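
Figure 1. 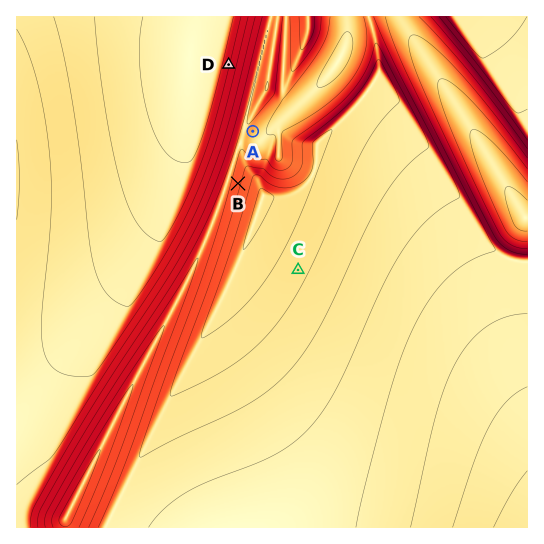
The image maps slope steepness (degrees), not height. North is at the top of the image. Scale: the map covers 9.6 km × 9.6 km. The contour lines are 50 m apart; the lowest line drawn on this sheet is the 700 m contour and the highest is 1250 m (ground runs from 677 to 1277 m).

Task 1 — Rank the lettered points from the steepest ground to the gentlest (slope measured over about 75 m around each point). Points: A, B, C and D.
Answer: D B A C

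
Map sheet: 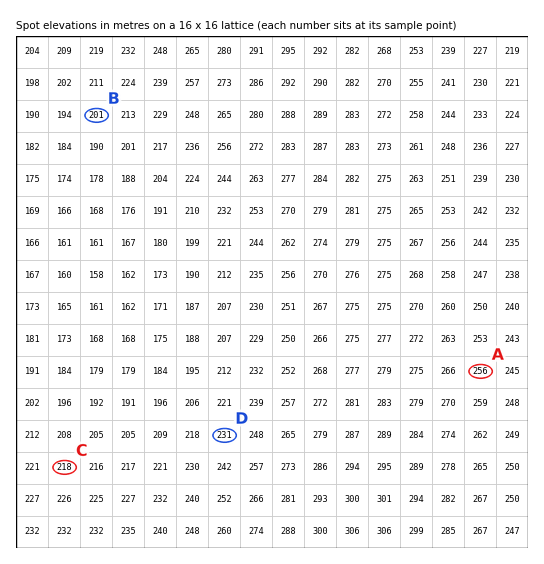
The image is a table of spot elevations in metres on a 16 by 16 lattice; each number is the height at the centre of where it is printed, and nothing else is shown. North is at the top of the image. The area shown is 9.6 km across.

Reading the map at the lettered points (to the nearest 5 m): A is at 255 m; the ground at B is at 200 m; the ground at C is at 220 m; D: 230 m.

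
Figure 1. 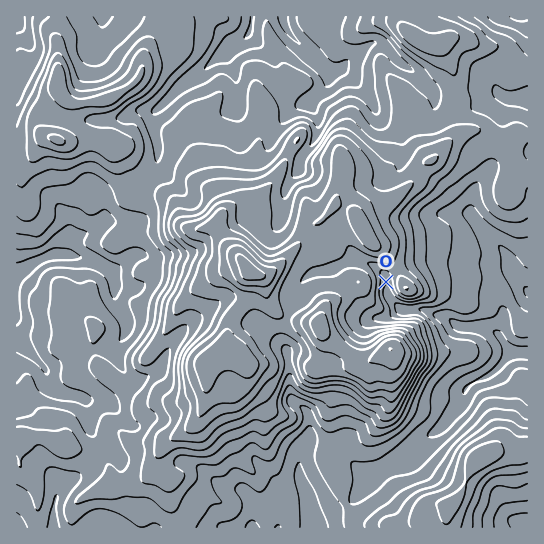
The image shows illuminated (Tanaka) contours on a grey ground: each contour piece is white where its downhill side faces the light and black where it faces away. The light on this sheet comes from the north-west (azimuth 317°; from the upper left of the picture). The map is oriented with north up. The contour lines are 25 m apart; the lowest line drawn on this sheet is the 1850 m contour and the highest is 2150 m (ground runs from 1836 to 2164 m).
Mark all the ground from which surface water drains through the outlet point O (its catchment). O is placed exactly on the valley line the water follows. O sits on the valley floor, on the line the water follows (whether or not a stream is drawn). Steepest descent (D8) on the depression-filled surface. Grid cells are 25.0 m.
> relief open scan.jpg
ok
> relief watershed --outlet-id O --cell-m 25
2.884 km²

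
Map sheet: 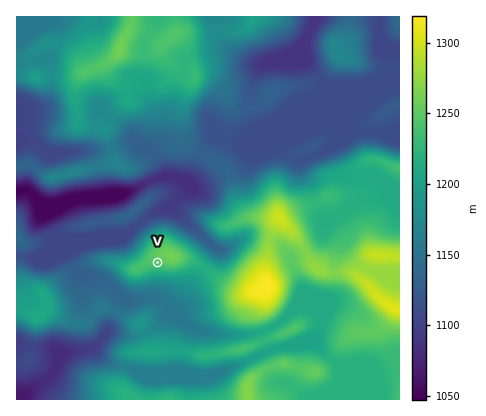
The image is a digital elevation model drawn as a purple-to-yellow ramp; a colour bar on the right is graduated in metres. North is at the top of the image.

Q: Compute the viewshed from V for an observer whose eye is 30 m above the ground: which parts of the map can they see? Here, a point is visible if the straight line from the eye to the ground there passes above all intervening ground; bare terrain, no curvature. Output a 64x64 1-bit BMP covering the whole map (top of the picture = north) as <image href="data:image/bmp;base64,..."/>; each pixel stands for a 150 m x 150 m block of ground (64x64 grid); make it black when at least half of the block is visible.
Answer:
<image width="64" height="64" href="data:image/bmp;base64,Qk0+AgAAAAAAAD4AAAAoAAAAQAAAAEAAAAABAAEAAAAAAAACAAATCwAAEwsAAAIAAAAAAAAA////AAAAAAD/AP///gAAAP8A///+AAAAPwf4MB4AAAA/n+AADgAAAP//gAAHgMAA//4AAAHh4AD4/gAAAD8AAGB+AA/AGAAAAB////wAAAAAD////4AAAAAOD//4AAAAAAwH/+AAAAAMfB//wAAAAB/+f//4AAAAP/////gAAAD/////+AAAAMf////8AAAAj8A///4AAACPgA///wAAAP+AD///wAAA/4AP///AAAD/wB///4AAAP/wH+E/wAAA/8HH4A/AAAD/wwPAB8AAAP/8AYADwAAA//wAAAHAAAD//gAAAfwAAOP/AAA/+AAA4D/AAH/wAADgA+AAH/AAAOAAAAAf8AAA+AAAABngAAB/AAAAGOAAAP/4AAAA4AAA//+AAADgAADv//AAAGAAAMH//AAAQAAAwD//ADAAAAAAA//g8AAAAAAA///BwAAAAAD//4f4AAAAA///P/4AAAP//////wAAA///////wAAAf//////wAAA9//////gAgD///////gDAf///////gIB////////ggH////////D4/////////Pz////4x////n////AAP/8EH//88AA//wAH//hwAD/PAAH/+AgAP4MQAP/4DOA+ARgAf/wf+HwBAAA+/B/+eAEAADx8P/9wAQAAHAA///ABAAAcAAf/4AEAAAwAB/h4AA=="/>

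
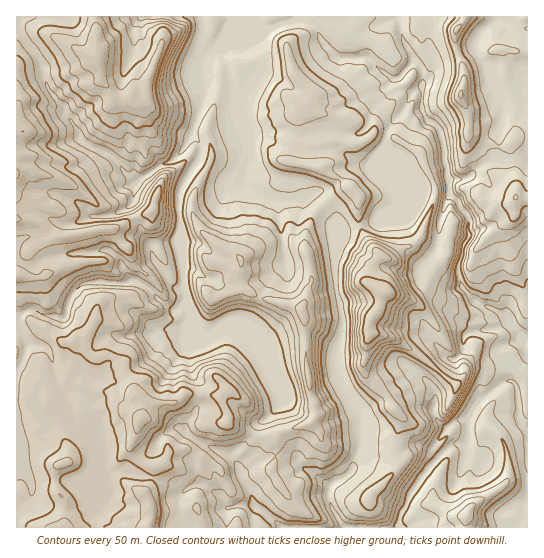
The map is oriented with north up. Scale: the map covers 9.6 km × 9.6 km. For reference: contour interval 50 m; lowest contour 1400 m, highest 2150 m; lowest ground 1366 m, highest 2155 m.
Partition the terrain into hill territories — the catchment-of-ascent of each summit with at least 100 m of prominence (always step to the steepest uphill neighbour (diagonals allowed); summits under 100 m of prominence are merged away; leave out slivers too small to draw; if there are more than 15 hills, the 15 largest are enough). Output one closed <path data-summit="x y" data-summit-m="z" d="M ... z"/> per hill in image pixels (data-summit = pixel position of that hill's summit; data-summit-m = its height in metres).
<path data-summit="385 291" data-summit-m="2049" d="M301 17l-64 24-11 6-3 4 13 44 0 19 15 37 0 10-6 10-1 12 30 18 32-2 8-6 4 0 14 16 5 10-2 59 8 39 0 10-7 24 0 16 11 26 13 20 0 34-9 26-20 12-3 13 5 13 12 17 53 0 3-15 19-34 30-32 5-3 12-1 2-28 6-9 30-25 9-1 6-13 8-9 0-5-9-20-17-20-27-12-13-14-12 4-11 0-14-6-5-4 0-10 17-25 3-25 7-22 2-2 0-18-2-3-2 0-24 8-17-23-19-15 0-9 4-10 12-13 12-21-8-4-7-10-8-2-23-20-30 0-16-16-8-15z"/><path data-summit="141 419" data-summit-m="2124" d="M133 280l-7 3-31-2-13 3-10 11-4 8-1 11-5 5-20-4-9-6-10 3-7 6 1 210 210-1 1-18-8-14-5-25 11-15 5 1 4-5 14-9 10-19 6-3 16-18 0-9-8-19-30-39-13-6-11 0-14 6-10-9-9-23-7 5-6 1-12-8-12-13z"/><path data-summit="17 174" data-summit-m="2155" d="M397 16l-194 0 0 25 7 8 3 1-10 12-2 13 4 16-12 40-10 19-12 11-12 4-24 19-25-29-30-16-5-13-10-11-2-9-15-17-7-23-6-13-18-24-1 288 13-8 4 0 9 6 20 4 5-5 1-11 7-12 7-7 13-3 42 0 12 7 12 13 12 8 6-1 8-6-7-56 1-17-2-14 0-20 8-18 13-22 0-10-5-7 4 2 40-15-4-18 1-12-13-44 3-4 9-4 2-3 2 1 4-4 3 2 7-3 0-3 2 2 4-4 7 0 33-14 14 9 8 15 16 16 30 0 23 20 8 2 7 10 10 2-14 23-12 13-4 10 0 9 19 15 17 23 26-8-6-42-2-5-12-10-6-12 0-38-8-8-10-22z"/><path data-summit="302 313" data-summit-m="1972" d="M239 123l-4 4-38 14 3 4-1 14-19 31 0 56 7 59 4 8 0 5 8 14 10 3 10-6 11 0 13 6 30 39 8 19 2 6-4 7-20 17-10 19-17 12 8 20 23-15 15-3 19 4 6 8 11 5 16 14 3-4 8-3 10-7 9-26 0-34-13-20-11-26 0-16 7-24 0-10-8-39 2-59-5-10-14-16-4 0-8 6-32 2-27-14-3-4 0-5 7-17 0-10z"/><path data-summit="98 57" data-summit-m="2147" d="M202 16l-185 0-1 13 19 24 6 13 7 23 15 17 2 9 10 11 5 13 30 16 25 29 24-19 12-4 12-11 10-19 12-40-4-16 2-13 10-12-3-1-7-8z"/><path data-summit="461 94" data-summit-m="1908" d="M527 16l-130 1 6 22 10 22 8 8 0 38 6 12 12 10 2 5 6 40 3 6 16-1 15-14 9-4 38-2z"/><path data-summit="467 515" data-summit-m="1682" d="M513 381l-8 0-30 25-6 9-2 28-12 1-5 3-22 22-16 22-11 22-2 15 104 0-3-6 1-9 27-14 0-70-7-6-2-6-2-28z"/><path data-summit="515 197" data-summit-m="1802" d="M526 159l-36 2-9 4-15 14-13 0-4 2 0 13 10 8 10 19 0 16-5 6-5 20 2 23 14 15 27 12 10 10 11 17 5-2 0-177z"/>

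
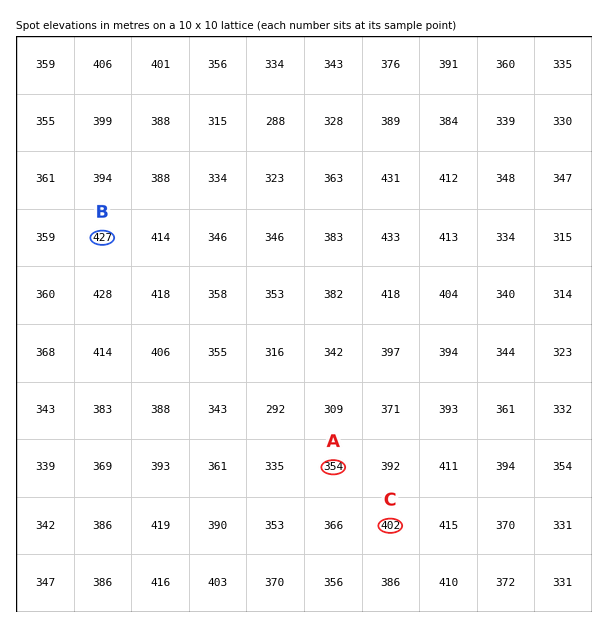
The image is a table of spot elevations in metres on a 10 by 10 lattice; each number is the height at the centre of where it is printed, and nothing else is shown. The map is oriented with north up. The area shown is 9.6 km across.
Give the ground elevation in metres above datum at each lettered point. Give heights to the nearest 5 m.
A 355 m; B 425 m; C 400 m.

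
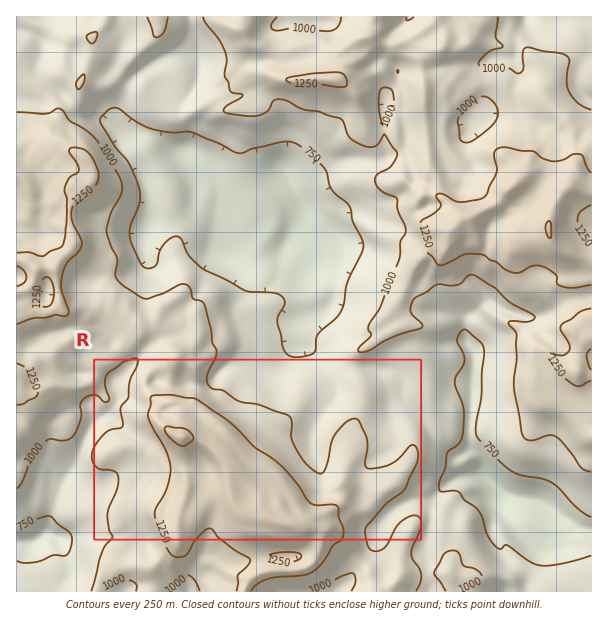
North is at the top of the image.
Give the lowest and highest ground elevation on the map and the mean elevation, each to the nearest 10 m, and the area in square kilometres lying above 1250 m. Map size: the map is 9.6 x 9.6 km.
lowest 520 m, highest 1570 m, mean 1000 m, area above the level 12.1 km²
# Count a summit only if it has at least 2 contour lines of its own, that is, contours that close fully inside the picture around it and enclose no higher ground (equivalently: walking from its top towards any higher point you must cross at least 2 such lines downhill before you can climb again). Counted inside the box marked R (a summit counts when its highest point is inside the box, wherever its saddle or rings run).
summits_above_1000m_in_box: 0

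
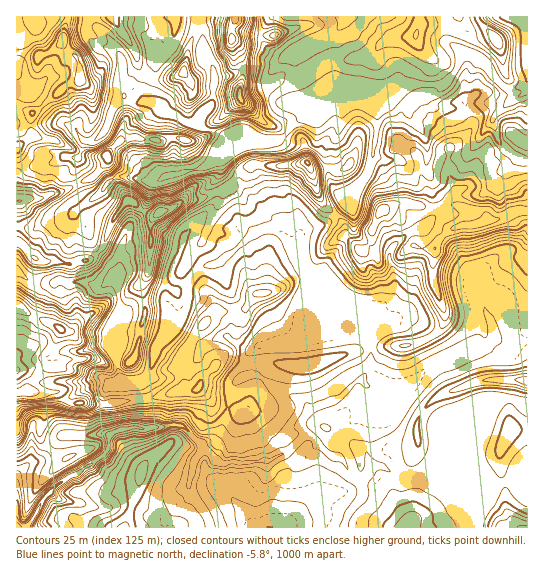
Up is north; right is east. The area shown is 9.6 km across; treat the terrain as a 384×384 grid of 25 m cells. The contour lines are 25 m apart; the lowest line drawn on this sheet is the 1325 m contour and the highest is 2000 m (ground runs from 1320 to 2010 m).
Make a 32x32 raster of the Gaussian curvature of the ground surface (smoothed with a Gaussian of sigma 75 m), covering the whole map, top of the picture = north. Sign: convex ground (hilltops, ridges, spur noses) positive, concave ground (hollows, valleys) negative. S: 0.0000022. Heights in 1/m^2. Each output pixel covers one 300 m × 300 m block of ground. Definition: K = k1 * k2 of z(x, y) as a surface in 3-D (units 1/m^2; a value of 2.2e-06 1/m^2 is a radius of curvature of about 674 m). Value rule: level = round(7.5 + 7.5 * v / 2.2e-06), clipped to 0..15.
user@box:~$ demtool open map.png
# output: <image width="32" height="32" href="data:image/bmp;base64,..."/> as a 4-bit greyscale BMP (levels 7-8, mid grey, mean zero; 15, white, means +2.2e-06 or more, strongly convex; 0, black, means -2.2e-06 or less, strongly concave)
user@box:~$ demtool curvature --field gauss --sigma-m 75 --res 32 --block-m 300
<image width="32" height="32" href="data:image/bmp;base64,Qk12AgAAAAAAAHYAAAAoAAAAIAAAACAAAAABAAQAAAAAAAACAAATCwAAEwsAABAAAAAAAAAAAAAAABEREQAiIiIAMzMzAERERABVVVUAZmZmAHd3dwCIiIgAmZmZAKqqqgC7u7sAzMzMAN3d3QDu7u4A////AGaoeIeHh4d4iHd4eIh3d5eWdYh3d3d3eId3d3d3d3h4eItneIiHiId4eIeHh3eIeHh5l3iIeIeHh4d3h3d3d3hneZV4eIeHeId3h3eId3eIlod4Z4uGeHh3h3h3eHh3h3inSImxmXeHeIh3iIeIh4dJa/CWeHZ2h4eIeIh3d4h4mHR6h2iKeHd3d3d3h4h4h4V2mmR4eGmHeIeId3d4d3h4h7VPeIeYd4iIeHd4eHeHiFhKhpd3doh4h3dpp3d3d4epaXd3iYiId4d3d4hnd4iFh4mHh4iGeHd3h4iIl3h3mIeGN2h3eImXh3d4iIh3h0WVaIeHd3h3h3h4eHh5iHebZ8eIiIiHh3d4eZSHWYh4aIh1d7d4d3iIeGp4pph4l2eHiJkIqHiHd4h0iGhniHZoiHdlrJh4d4h0bJh3d3lnt5d4u0ejaHiIhaeod3d4h3iEiQjZiFd4iIl2Z3eIiIdYeHhoiGaHxGbwt3eHd3d4mIYvGoeXhmimV4d4d4h4eGenjIV09kiHaIeJaYh3d3h3qHeIl2dmcoaHd3d3eIl3dXh3RoiImvWXd3eId3h3d4iWuHd3ek6pd3h4d4eIiGd3iJZ3Z/eQF4eHd4iIhoh4a2eHiIhJZmiIh3eIh4iIaHi4mIeHZ3+D13eId4iHetZ4c3eHeIZmloZ3iHiHd3WX"/>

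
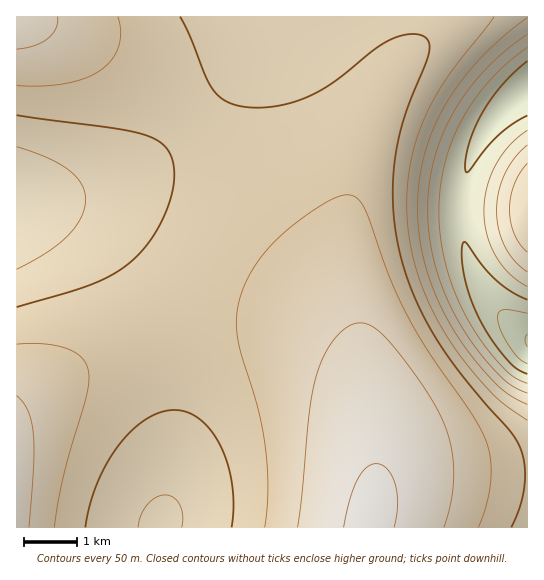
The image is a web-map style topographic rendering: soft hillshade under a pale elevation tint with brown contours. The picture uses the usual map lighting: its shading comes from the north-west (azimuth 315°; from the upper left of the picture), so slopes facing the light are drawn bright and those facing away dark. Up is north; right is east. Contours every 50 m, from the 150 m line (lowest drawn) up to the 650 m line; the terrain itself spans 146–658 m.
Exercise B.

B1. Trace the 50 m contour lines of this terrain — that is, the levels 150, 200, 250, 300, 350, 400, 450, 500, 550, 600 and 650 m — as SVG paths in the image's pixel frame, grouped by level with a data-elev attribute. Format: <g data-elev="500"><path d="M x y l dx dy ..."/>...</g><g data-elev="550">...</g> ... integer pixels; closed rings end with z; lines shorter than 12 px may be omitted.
<g data-elev="150"><path d="M527 347l-2-8 2-5"/></g><g data-elev="200"><path d="M527 364l-9-6-9-12-8-16-3-12 1-5 4-3 24 3"/></g><g data-elev="250"><path d="M527 374l-12-6-10-11-15-20-12-21-8-19-6-22-2-20 1-13 4 2 16 22 14 15 14 11 16 8"/><path d="M527 116l-14 8-15 11-12 14-16 21-4 2-1-9 3-14 5-16 8-18 20-29 26-25"/></g><g data-elev="300"><path d="M527 383l-15-8-14-13-19-24-15-25-11-26-8-25-5-25-1-26 1-24 5-23 7-22 10-22 13-21 15-19 17-17 20-16"/><path d="M527 130l-17 15-14 20-9 22-3 24 3 24 9 22 14 17 17 13"/></g><g data-elev="350"><path d="M527 393l-17-9-15-13-22-26-17-28-12-26-9-26-5-27-2-28 1-25 5-26 8-24 11-22 14-22 18-21 20-19 22-17"/><path d="M527 145l-12 13-10 16-6 17-2 19 2 19 6 17 9 15 13 11"/></g><g data-elev="400"><path d="M527 404l-20-10-16-15-24-29-19-29-13-28-10-28-6-28-2-30 2-26 6-27 8-25 12-24 16-23 18-23 23-21 25-20"/><path d="M527 163l-8 11-5 11-3 12-2 13 2 12 3 12 6 11 7 7"/></g><g data-elev="450"><path d="M138 527l3-12 6-10 8-7 10-3 8 2 7 8 3 10-1 12"/><path d="M527 420l-22-15-15-14-26-30-20-30-14-26-11-28-8-28-4-27 0-27 2-25 6-25 8-24 11-22 13-21 47-61"/><path d="M17 147l31 11 21 12 12 13 4 8 1 8-2 10-3 9-13 17-21 17-30 17"/></g><g data-elev="500"><path d="M85 527l5-21 7-22 9-19 12-19 13-15 15-12 15-7 13-2 13 2 12 7 12 12 10 15 7 19 4 21 1 21-1 20"/><path d="M511 527l9-21 4-20 1-20-4-17-11-18-25-28-28-34-25-38-13-24-10-24-8-24-5-24-3-41 3-41 9-39 23-59 2-9-3-7-5-4-7-1-9 1-11 3-17 9-41 33-26 15-30 10-16 2-16 0-12-2-10-3-8-5-6-7-7-13-15-39-11-21"/><path d="M17 115l100 14 32 7 11 6 8 8 5 11 1 13-3 23-10 25-14 22-16 18-18 12-20 10-76 23"/></g><g data-elev="550"><path d="M54 527l10-54 23-80 2-12-1-11-6-12-7-5-8-4-22-5-28 0"/><path d="M478 527l9-24 4-24-1-21-5-19-12-24-44-62-21-36-19-40-26-71-6-8-10-3-12 3-16 8-24 17-18 17-14 14-10 15-8 16-6 16-3 20 2 20 20 69 8 43 2 38-3 36"/><path d="M17 86l25 0 23-2 18-5 16-8 12-10 7-14 3-14-3-16"/></g><g data-elev="600"><path d="M29 527l5-61-1-32-5-23-5-8-6-7"/><path d="M444 527l7-26 3-27-2-25-8-24-17-32-32-44-18-20-8-4-8-2-12 3-12 10-12 17-8 20-8 38-11 116"/><path d="M17 49l17-3 13-7 9-10 2-12"/></g><g data-elev="650"><path d="M394 527l4-22-3-20-3-10-5-6-5-4-5-1-6 1-5 3-8 11-8 20-6 28"/></g>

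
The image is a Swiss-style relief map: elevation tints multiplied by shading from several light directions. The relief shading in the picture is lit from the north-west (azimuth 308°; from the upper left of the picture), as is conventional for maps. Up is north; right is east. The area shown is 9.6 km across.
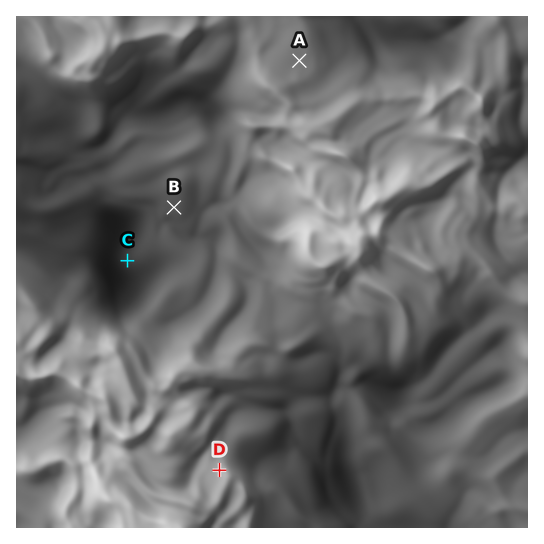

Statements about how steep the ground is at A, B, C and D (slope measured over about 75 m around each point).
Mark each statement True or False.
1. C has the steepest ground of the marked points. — True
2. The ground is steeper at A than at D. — False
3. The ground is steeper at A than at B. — False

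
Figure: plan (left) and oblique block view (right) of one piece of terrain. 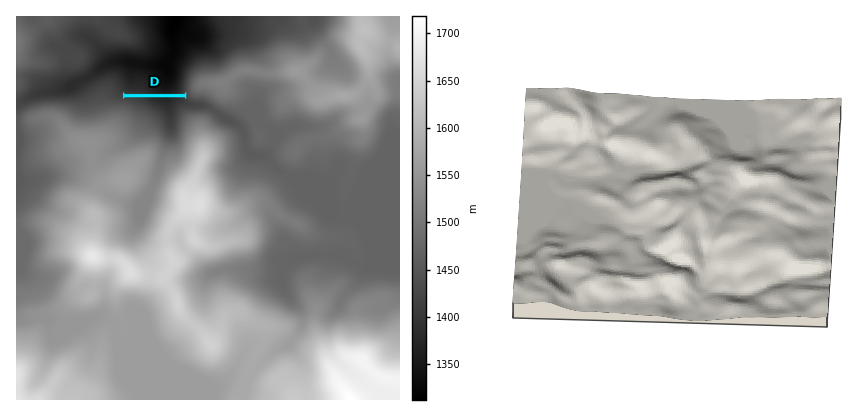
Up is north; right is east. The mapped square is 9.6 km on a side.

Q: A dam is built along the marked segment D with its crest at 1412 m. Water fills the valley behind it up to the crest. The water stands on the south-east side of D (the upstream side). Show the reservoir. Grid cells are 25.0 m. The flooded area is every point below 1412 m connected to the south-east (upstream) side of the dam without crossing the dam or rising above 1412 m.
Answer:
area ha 38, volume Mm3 6.35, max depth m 46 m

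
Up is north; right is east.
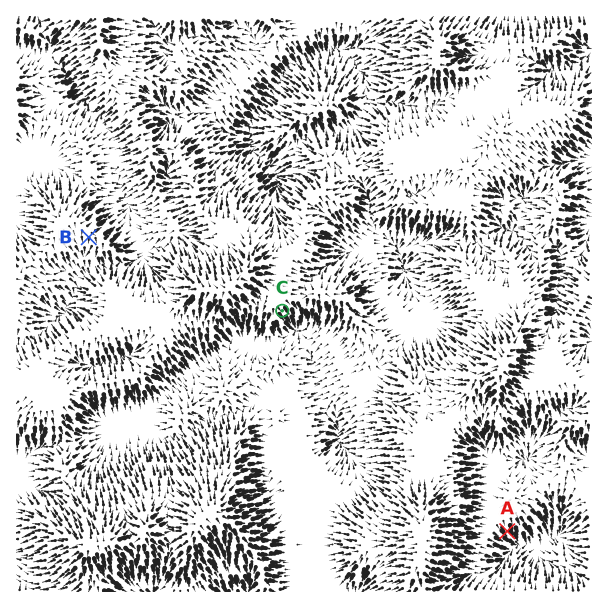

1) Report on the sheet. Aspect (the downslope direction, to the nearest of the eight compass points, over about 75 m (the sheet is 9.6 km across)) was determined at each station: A SE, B S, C SE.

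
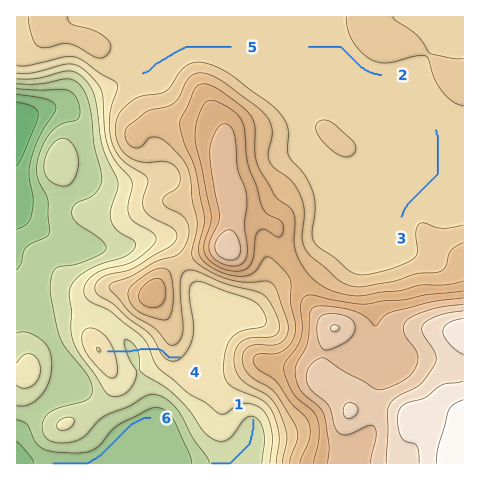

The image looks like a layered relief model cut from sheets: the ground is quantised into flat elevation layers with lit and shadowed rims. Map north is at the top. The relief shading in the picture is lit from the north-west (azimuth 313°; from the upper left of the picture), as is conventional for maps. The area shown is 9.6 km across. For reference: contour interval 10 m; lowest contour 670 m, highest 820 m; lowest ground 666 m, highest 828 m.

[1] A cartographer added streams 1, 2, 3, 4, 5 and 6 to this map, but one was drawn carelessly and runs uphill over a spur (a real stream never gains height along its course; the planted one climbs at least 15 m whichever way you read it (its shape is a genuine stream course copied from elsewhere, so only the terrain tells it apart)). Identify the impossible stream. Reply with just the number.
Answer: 4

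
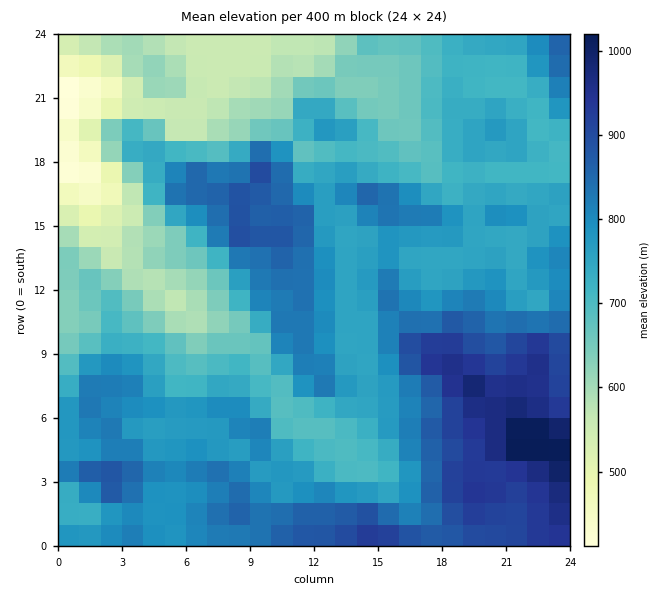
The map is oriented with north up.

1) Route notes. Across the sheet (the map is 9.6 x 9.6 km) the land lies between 400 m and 1040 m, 750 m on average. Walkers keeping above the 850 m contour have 17.9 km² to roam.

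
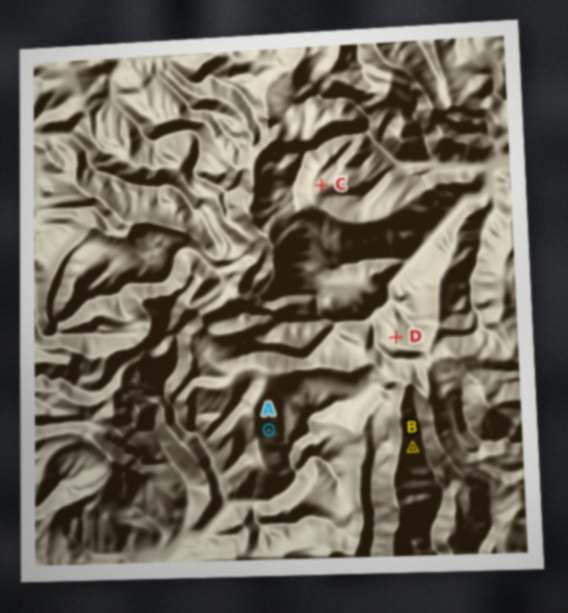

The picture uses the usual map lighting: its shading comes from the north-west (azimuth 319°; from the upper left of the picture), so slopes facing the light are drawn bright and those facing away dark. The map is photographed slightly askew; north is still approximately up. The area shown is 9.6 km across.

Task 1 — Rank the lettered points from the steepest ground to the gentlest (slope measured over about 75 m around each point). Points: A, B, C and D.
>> B A D C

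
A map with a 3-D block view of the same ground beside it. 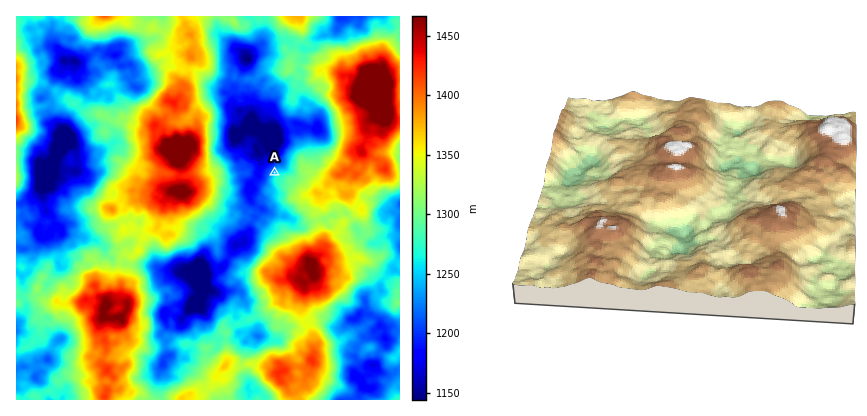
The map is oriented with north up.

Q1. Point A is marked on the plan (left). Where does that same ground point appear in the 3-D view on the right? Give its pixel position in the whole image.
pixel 754 180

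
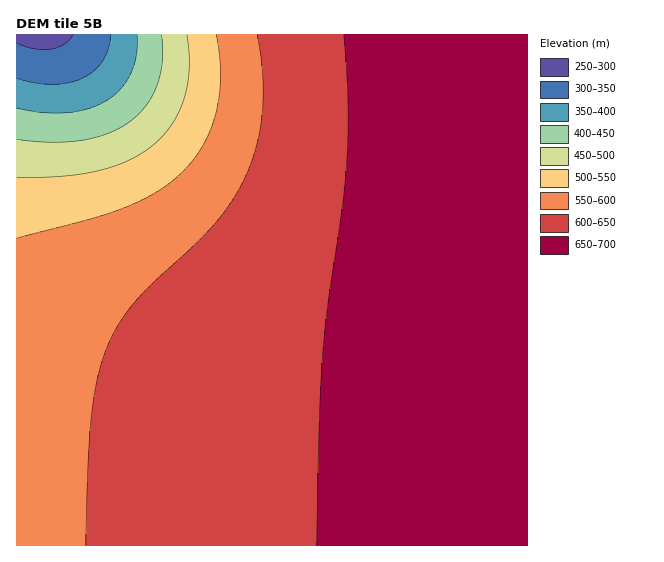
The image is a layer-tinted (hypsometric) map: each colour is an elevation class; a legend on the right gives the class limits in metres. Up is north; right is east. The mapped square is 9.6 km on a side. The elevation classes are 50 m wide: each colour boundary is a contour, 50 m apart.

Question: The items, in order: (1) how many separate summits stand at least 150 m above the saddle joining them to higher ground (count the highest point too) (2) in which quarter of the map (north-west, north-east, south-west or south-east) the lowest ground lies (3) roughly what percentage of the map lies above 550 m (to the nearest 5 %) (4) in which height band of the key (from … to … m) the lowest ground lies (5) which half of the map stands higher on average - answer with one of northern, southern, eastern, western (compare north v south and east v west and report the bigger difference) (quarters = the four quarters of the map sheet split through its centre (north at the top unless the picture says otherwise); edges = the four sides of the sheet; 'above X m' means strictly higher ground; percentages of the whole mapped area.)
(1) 1 summit rises at least 150 m above its surroundings.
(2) The lowest point lies in the north-west quarter of the map.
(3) Ground above 550 m makes up about 85 % of the sheet.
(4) Between 250 and 300 m: that is the band holding the lowest ground.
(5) The eastern half stands higher on average than the western half.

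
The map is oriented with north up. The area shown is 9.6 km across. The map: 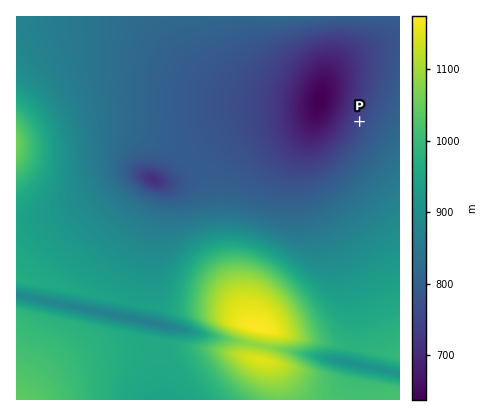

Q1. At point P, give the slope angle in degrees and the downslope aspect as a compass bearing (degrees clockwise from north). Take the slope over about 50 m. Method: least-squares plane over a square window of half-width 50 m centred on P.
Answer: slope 6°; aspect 296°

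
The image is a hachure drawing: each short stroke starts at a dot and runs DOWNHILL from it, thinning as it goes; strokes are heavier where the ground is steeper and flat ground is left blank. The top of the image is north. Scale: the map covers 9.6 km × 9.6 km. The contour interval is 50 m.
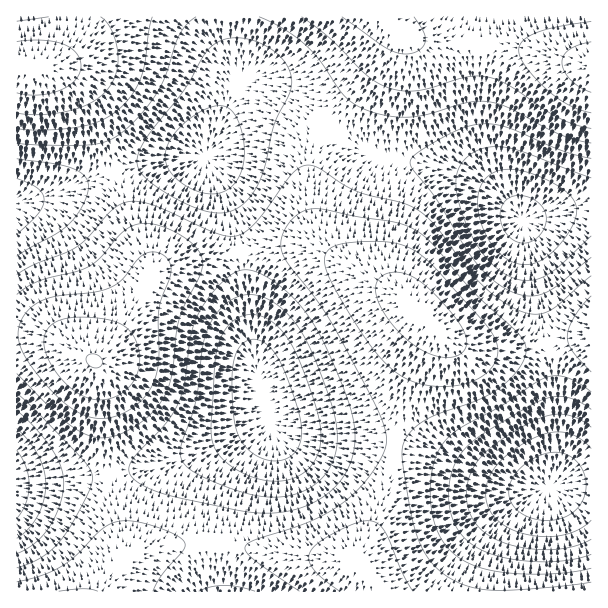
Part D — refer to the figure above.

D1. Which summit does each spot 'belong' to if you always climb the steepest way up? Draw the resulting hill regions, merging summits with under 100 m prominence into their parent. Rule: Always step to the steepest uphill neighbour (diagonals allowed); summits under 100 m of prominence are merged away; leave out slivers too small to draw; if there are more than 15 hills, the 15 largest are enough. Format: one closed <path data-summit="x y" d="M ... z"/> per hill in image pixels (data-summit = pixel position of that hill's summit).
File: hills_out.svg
<path data-summit="423 317" d="M257 88l-14 2-9 8-22 40-6 15 0 6 18 35 12 40 8 42 8 69 16 74-13 9-22 11-71 25-66 12-79 6-1 109 575 1 1-385-11-1-18 4-41 10-11-14-17-16-29-16-18-6-55-8-21-6-78-52-15-8z"/><path data-summit="95 362" d="M206 157l-33 1-41 8-90 32-24 4-2 2 1 278 79-6 66-12 71-25 22-11 13-9-16-74-8-69-8-42-12-40z"/><path data-summit="591 68" d="M591 16l-363 0 0 14 8 36 0 18-8 21 12-14 8-3 9 0 21 6 22 12 44 32 27 16 21 6 55 8 36 14 21 17 18 21 41-10 28-4z"/><path data-summit="32 68" d="M227 16l-210 0-1 187 26-5 90-32 41-8 33-1 30-73 0-18-7-25z"/>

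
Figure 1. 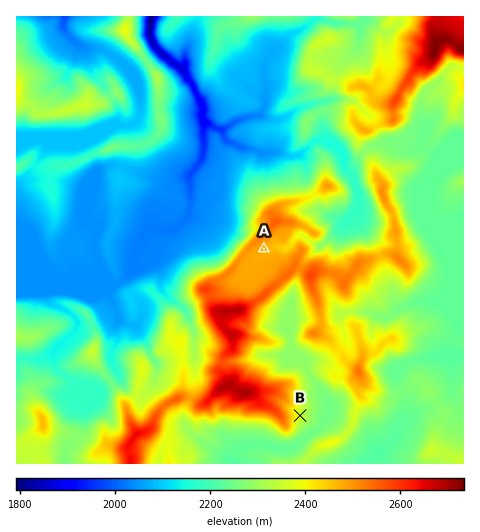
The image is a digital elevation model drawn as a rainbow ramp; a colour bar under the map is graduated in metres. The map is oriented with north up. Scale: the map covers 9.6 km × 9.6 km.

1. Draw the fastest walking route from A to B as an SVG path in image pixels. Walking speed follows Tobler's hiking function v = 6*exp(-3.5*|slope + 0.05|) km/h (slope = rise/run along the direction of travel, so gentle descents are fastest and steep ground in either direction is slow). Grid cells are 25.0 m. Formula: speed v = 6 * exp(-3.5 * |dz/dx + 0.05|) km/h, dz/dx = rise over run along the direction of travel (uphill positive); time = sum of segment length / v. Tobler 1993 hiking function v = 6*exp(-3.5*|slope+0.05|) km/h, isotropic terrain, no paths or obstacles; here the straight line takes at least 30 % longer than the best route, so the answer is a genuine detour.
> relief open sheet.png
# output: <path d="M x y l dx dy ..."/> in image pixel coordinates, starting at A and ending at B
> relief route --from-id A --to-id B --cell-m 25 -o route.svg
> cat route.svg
<path d="M264 249l0 1 2 5 3 2 12 26 0 1-12 24 0 3 3 7 0 8 1 2 4 4 7 3 4 5 2 3 15 31 0 4 1 3 0 5-4 7 0 14-2 5 0 4"/>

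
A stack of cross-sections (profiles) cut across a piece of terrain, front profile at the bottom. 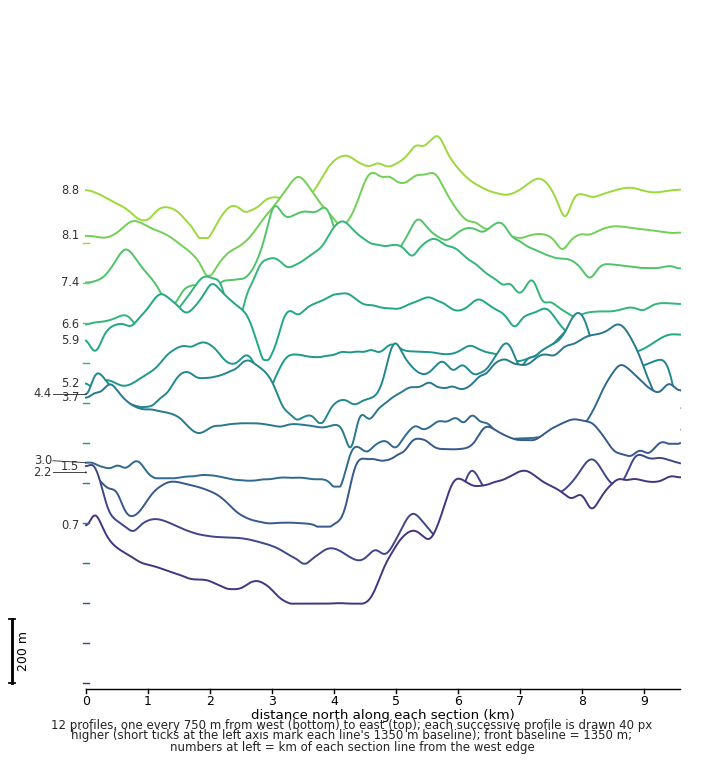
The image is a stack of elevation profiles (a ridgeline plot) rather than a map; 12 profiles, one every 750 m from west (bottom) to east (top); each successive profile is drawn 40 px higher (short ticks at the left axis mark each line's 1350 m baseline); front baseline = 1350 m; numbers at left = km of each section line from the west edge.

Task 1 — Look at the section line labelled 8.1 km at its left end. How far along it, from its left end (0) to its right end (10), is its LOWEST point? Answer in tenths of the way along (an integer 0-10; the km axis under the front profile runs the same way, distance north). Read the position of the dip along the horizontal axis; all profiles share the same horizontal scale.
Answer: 2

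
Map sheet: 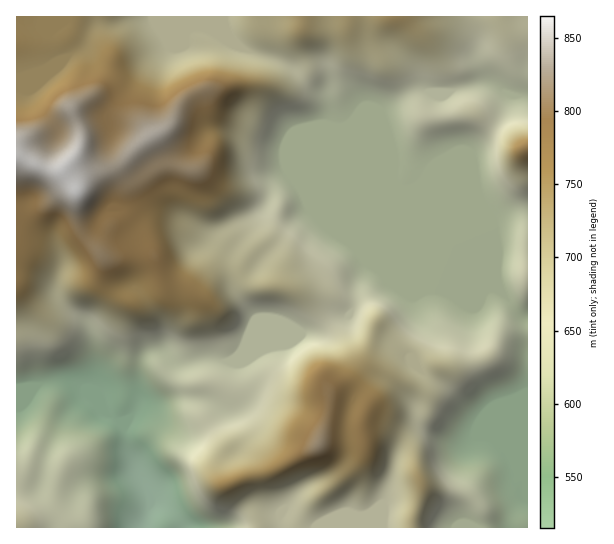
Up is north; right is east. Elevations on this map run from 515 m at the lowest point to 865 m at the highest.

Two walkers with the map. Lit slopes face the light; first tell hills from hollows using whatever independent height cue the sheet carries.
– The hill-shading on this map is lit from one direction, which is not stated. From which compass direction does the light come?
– NW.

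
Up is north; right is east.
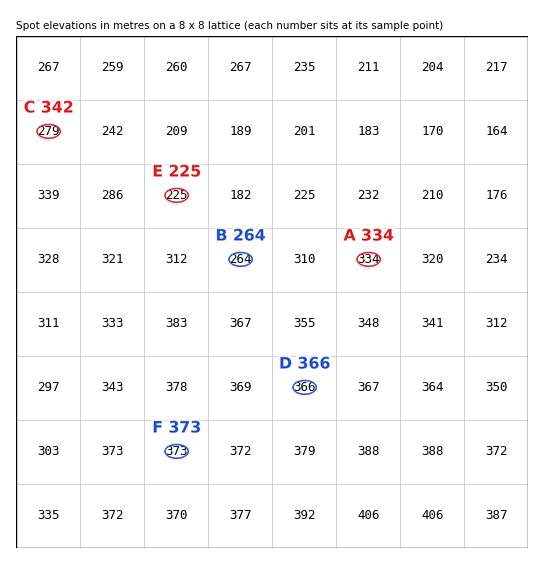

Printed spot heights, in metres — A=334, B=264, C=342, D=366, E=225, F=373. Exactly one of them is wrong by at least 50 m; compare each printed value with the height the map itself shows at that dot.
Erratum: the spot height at C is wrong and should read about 279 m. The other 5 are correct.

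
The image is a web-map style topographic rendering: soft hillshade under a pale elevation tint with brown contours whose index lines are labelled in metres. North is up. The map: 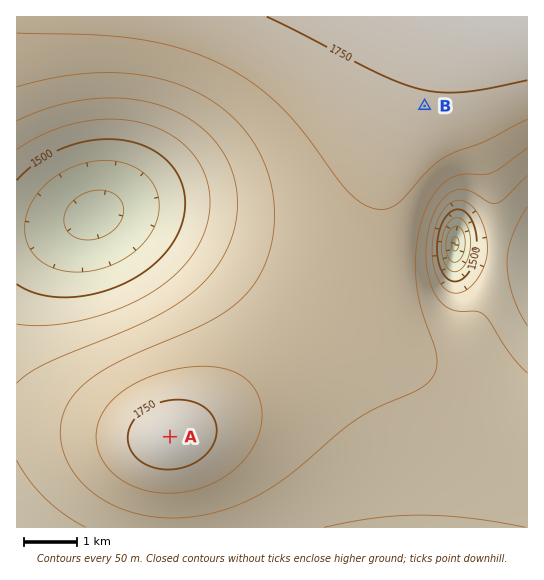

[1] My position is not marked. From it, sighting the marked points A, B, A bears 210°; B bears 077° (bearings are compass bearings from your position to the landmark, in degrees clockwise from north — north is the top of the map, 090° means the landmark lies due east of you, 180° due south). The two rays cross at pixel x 351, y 123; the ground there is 1720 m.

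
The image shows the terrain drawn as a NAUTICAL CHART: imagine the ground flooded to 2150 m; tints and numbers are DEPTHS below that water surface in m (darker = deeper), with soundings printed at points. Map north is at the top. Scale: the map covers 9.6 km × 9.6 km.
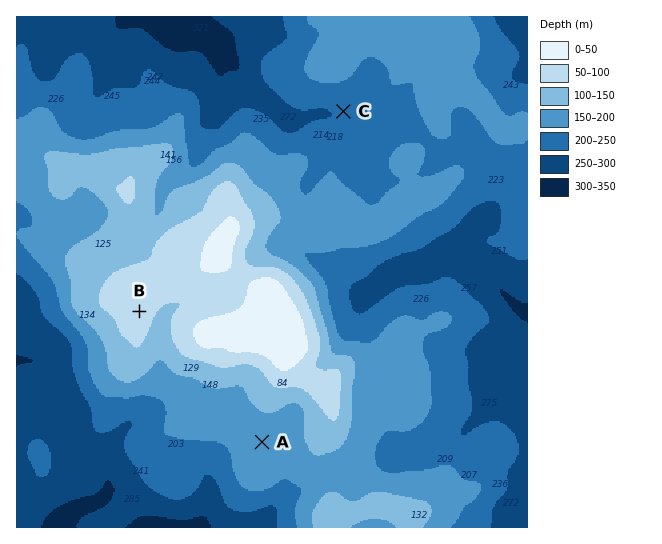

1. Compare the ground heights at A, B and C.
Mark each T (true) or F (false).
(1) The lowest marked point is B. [F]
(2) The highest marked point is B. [T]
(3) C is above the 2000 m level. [F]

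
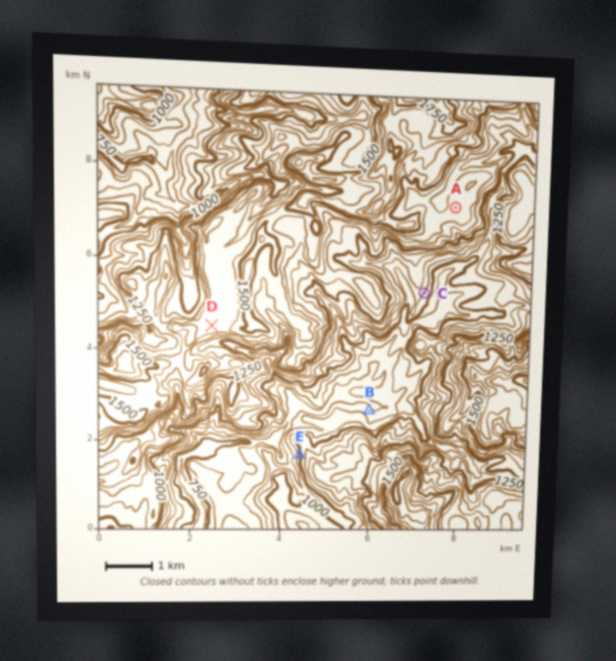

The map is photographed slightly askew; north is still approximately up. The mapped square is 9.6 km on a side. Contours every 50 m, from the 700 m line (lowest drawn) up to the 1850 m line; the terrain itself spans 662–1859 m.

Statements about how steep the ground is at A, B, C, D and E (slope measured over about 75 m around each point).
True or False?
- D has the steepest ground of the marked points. False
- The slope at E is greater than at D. True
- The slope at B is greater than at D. True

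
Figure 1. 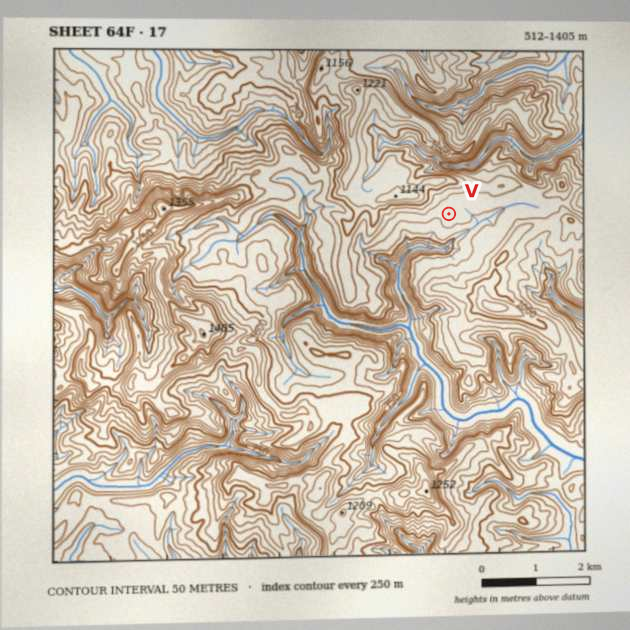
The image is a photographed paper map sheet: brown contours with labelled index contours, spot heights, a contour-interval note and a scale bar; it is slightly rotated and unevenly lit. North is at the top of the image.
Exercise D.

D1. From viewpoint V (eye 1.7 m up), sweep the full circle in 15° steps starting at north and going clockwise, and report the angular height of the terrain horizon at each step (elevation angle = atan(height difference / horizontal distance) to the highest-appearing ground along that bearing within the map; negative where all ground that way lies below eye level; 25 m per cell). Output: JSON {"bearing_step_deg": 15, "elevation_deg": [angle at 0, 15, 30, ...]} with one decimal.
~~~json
{"bearing_step_deg": 15, "elevation_deg": [14.7, 12.0, 6.3, 3.7, 4.3, 3.7, 2.0, 4.7, 5.2, 6.2, 6.6, 5.4, 4.1, 2.5, 2.3, 2.7, 4.7, 3.9, 6.6, 12.4, 19.7, 15.1, 15.8, 17.7]}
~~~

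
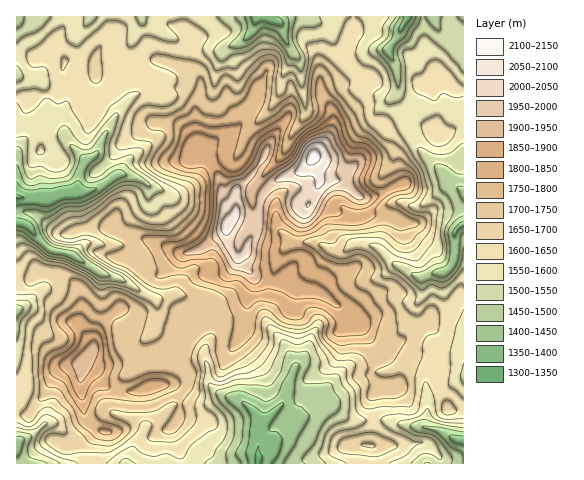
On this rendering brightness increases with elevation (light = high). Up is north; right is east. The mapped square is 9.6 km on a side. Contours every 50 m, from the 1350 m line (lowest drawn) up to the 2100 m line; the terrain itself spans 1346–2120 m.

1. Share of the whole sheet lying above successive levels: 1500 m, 89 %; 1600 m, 67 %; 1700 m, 38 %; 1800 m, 17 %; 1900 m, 6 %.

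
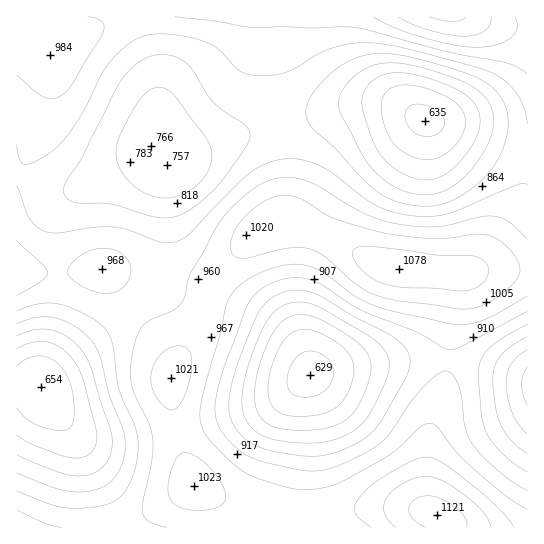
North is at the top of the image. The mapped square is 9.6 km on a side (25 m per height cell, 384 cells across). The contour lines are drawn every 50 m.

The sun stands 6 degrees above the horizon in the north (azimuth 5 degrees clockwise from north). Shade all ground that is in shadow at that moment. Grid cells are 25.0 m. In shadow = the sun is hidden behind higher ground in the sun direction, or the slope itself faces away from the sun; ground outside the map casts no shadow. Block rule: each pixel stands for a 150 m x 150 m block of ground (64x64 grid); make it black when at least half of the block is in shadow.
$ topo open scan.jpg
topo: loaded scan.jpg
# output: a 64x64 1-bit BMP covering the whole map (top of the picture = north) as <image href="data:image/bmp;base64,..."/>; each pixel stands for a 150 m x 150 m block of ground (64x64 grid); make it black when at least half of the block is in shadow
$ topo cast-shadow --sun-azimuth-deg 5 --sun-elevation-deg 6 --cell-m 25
<image width="64" height="64" href="data:image/bmp;base64,Qk0+AgAAAAAAAD4AAAAoAAAAQAAAAEAAAAABAAEAAAAAAAACAAATCwAAEwsAAAIAAAAAAAAA////AAAAAAAAAD/AAB/gAAAAHwAAAAAAAAAAAAAAAAAAAAAAAAAAAAAAAAAAAAAAAAAAAAAAAAAAAAAAAAAAAAAAAAAAAAAAAAAAAAAAAAAAAAAAAAAAAAAAAAAAAAAAAAAAAAAAAAAADAAAAAAAAAAeAAAAAAAA/x4AAA/wAAD/ngAA//wAAv+AAAH//gAO/4AAA///AB7/gAAD///Af//AAAP//+D//8AAA///////wAAH///////AAAf//////8AAB///////wAAH///////AAAf//////8AAB///////wAAH//////+AAA//////+AAAD/////8AAAAP///gAAAAAA//+AAAAAAAD//AAAAAAAAH/wAAAAAAAAP8AAAAAAAAAHAAAAAAAAAAAAAAAAAAAAAAAAAAAAAAAAAAAAAAAAAAAAAAAAAAAAAAAAAAAAAAAAAAAAAAAAAAAAAAAAAAAAAAAH4AAAAAAAAB/wAAAAAAAAP/gAAAAAAAB//AAAAAAAAH/+AAAAAAAA//8AAAAAAAH//wAAAAAAAf//gAAAAAAD//+AAAAAAAf//8AAAAAAD///wAADAAAf///gAAeAAB///+AAD8AAH///4AAPwAA////gAB/gAD///8AAH/AAP///wAAf/AA///+AAB/8AH///wAAD/4Af//8AAAH/gAf/+AA=="/>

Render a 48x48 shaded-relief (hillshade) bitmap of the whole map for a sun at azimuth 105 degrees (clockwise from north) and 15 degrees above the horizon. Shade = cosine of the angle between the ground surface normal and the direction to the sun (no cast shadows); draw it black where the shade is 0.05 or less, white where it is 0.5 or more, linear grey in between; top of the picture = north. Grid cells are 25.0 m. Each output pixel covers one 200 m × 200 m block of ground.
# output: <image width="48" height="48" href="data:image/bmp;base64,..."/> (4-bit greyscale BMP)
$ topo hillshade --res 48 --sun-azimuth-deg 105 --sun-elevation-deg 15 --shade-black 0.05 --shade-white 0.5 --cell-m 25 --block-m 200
<image width="48" height="48" href="data:image/bmp;base64,Qk32BAAAAAAAAHYAAAAoAAAAMAAAADAAAAABAAQAAAAAAIAEAAATCwAAEwsAABAAAAAAAAAAAAAAABEREQAiIiIAMzMzAERERABVVVUAZmZmAHd3dwCIiIgAmZmZAKqqqgC7u7sAzMzMAN3d3QDu7u4A////AId3ZmZmZmZ3iIiIiHdmd3ZVREVneJqqmYh3ZlVVVVZneIiIiHdmZmZUREVniaqqmYd3ZlVEQ0RWeIiIh3dmZlVEM0VniZqpmHd3dlQzIjRWeImIh3dmVVRDM0VniZqpmId3dlQyIiNFeJmYd3dmVEQzM0RniZmZmIh3dlMhESNFeJmYd3dmVDMzM0RnmZmZmYh3dlMhESNGeJmYd2ZlVDMzM0VomamZmYh3dkMhASNWiaqph2ZlRDIiIzVomqqqmYh3ZUMRESRXmqqqmGZVRDIiIjVomqqqqoh2ZTIREjRoq7u7qHZVRDIREjRomru7qoh2VCEREjV5vMzMuodlRDIRESRnmrvLu5h2QyEBIkV5vN3dy5hlQyIRESNXmrzMy5h1QhABI0V6vd3d3Kl2UyIRESNWirzczJh1MhABI0V5vd7u7bqHVDIRIiNGebzdzKl1MhABI0V5vN7u7cqXZDIiIjNGebzdzKl1QiERI0Voq93u7suYZUMzMzRWeazNzKqGQyIiM0Vnms3v/tuYZUQzNERWeavMzLqGVEMzREVmibze/tuYZVRERVVmeKvMzLqHZVVUVVVWeKve7tuXZVRVVWZneJq8zLqXZlZmZmZWZ5rN7tuXZURVZnd3eJq7zKqYdmZ3d2ZmZ4q83cuXVERWZ3d3eJq7u6qYd3d4h3ZlZomszLqXVERWd4iHeJq7u6mYd3eIiHdlVniru7qHVERWd4iIeImrupmIdmeIiIdlVWiau6mHVERWZ3iHd4mqqpmHZmZ4iIdlVVaJqqmHVERWZ3d3d3iZqpiHZVZ4iIdlREVomZmHZVVWZnd2ZneJmZh2VVZniHdlQzRWiJiHZVZmZmZmVWeImZh2ZVVnd3dlMyNFZ4iHdmZ3ZmZVRFZ4mZiHZlZmd3ZUMiI0VneId3d3dmVUREVoiZmIdmZnd3ZUMhEjRWeIiIiId2VEMzRniJmYh2Z3d3ZUMhESNFd4iIiYh3ZTMjRWeJmZiHd4iHdkMhESNFZ4iJmZmHZUIiNFZ4mZmIiIiIdlQyEiNFZ3iJmqmIdUMiI0VoiZmZmZmYd2VDIjNFZniJqqmYdkMhI0VXiZqpmZmYd2VEM0RFZniJqqqYdkMhEjRWeJqqqpmId2ZVREVWZ3iJq7qYdlMhESNGaJqruqmId2ZVVVVmd4iJq7updlMhESM1Z4qru6mYd2ZVZmZneIiZq7uph1QhERI1Z4mru6qYdmVVZnd3iJmZq7uph2QyERI1Z4mru7qYdlVVZ3d4iZqqq7uph2VDIiM1Z4mru7qYdlVVZ3d4iaqqu7uph2VEMzNGZ4mru7qYdlVVZ3eIiaq7u7uod2VVRERGZ4mru7qphmVVZnd4iZqru7qYdmZmVVVWZ3iqu7qph2VVZnd4iZqqu6qYdmZnd3dnd3iaq7qph3ZmZnd4iJmaqpmHdmd4iIh3d3eJqqqZiHd2Znd4iImZmYd2ZneJmZmId3d4mZmYiHd3d3d4iIiIh3ZmZneJqqmYh3d3iIiIiIh3d3iHd3iId2VWZ3iau7qQ=="/>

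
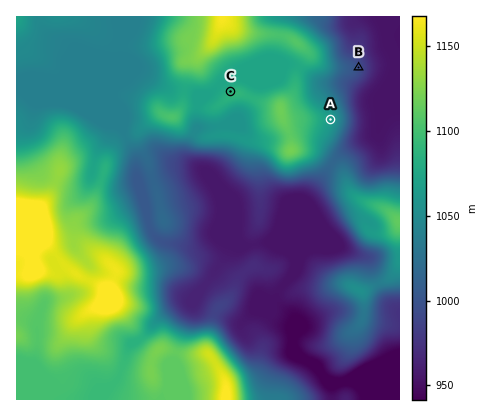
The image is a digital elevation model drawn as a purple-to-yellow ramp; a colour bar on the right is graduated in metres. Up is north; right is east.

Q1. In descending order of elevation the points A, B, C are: C A B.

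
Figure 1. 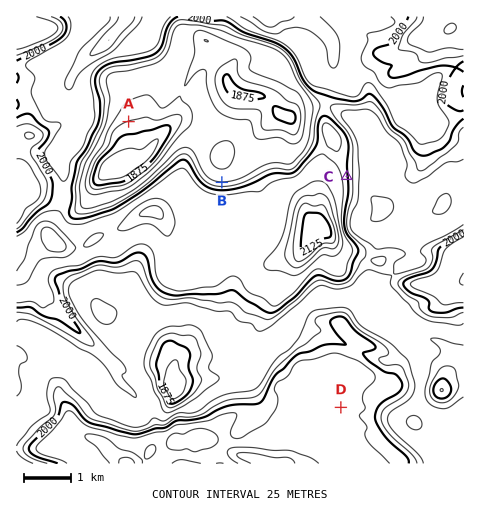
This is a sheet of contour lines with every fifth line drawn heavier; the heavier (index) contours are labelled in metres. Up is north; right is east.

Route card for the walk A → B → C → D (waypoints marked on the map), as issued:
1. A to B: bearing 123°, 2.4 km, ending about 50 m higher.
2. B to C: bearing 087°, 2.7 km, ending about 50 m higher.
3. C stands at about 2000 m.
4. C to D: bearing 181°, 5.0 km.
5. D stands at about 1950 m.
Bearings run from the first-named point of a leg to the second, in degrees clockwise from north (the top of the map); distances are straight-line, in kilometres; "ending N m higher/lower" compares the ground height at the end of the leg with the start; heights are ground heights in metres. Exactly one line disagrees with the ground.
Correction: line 5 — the height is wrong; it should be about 2030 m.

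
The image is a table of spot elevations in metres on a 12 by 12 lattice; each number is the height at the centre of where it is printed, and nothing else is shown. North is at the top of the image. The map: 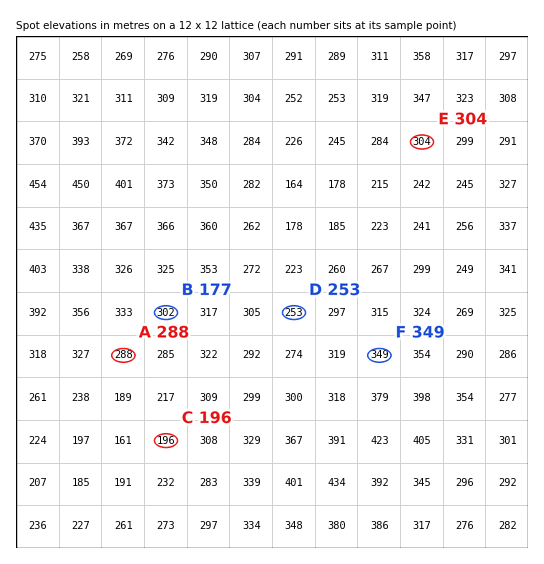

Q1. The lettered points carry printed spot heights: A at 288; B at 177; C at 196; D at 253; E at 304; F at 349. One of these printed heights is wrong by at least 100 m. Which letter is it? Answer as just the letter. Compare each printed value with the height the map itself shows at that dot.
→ B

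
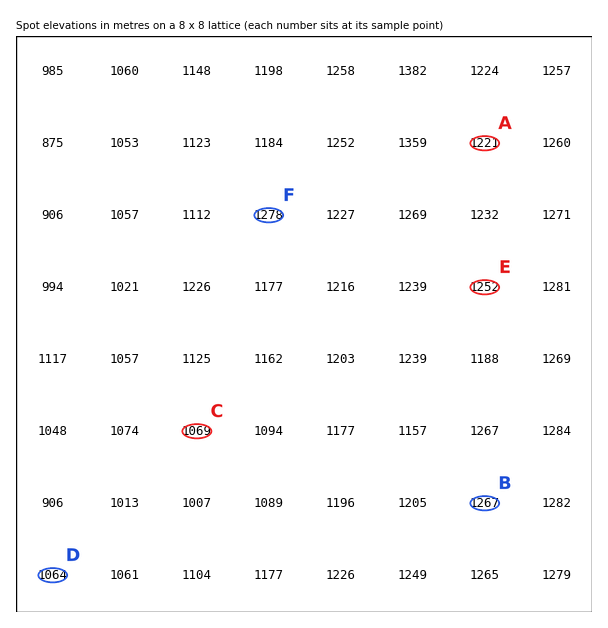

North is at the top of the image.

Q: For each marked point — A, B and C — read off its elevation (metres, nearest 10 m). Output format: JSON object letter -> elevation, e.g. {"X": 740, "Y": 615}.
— {"A": 1220, "B": 1270, "C": 1070}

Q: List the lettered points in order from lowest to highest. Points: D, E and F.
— D E F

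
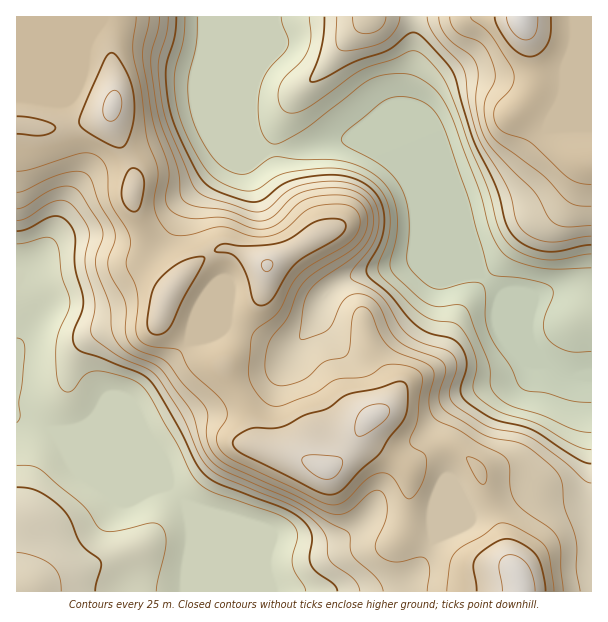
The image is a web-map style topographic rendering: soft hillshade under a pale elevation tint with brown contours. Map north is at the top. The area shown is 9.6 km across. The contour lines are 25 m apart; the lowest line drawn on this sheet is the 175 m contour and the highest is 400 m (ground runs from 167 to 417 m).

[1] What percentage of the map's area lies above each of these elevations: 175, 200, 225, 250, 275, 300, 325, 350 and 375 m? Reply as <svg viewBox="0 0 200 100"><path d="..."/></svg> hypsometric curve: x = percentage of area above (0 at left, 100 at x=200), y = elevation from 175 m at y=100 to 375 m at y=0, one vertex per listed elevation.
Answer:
<svg viewBox="0 0 200 100"><path d="M187 100l-19-12-32-13-17-13-14-12-14-12-18-13-23-13-34-12"/></svg>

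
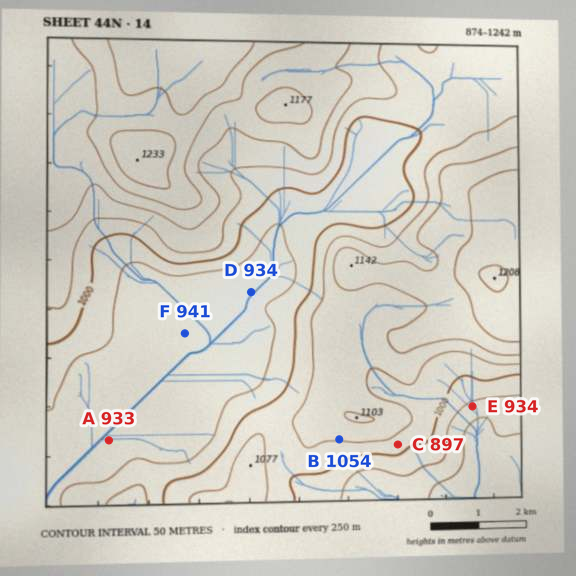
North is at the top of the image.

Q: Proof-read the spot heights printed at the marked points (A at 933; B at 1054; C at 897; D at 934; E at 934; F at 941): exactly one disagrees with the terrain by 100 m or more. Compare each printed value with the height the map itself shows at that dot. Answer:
C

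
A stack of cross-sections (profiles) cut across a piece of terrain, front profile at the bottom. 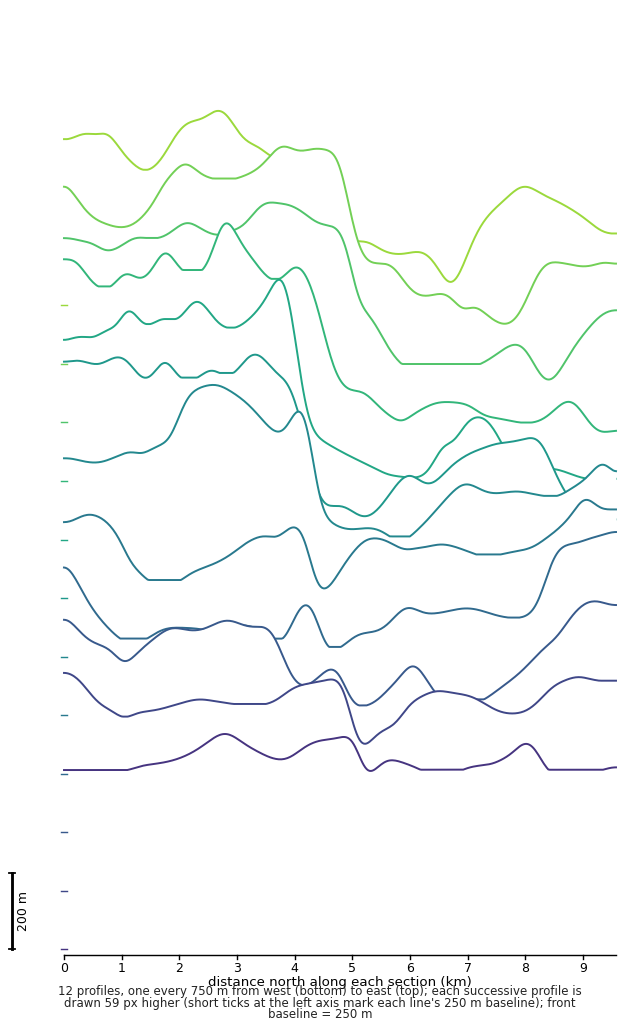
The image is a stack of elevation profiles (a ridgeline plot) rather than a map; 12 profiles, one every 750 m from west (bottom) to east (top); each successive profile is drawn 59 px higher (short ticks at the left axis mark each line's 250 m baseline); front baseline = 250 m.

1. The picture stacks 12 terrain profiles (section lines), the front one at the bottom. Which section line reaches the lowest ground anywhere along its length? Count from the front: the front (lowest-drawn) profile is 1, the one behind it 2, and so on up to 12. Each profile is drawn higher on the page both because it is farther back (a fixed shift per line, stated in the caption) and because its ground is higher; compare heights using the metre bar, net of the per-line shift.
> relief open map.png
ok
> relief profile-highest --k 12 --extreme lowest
12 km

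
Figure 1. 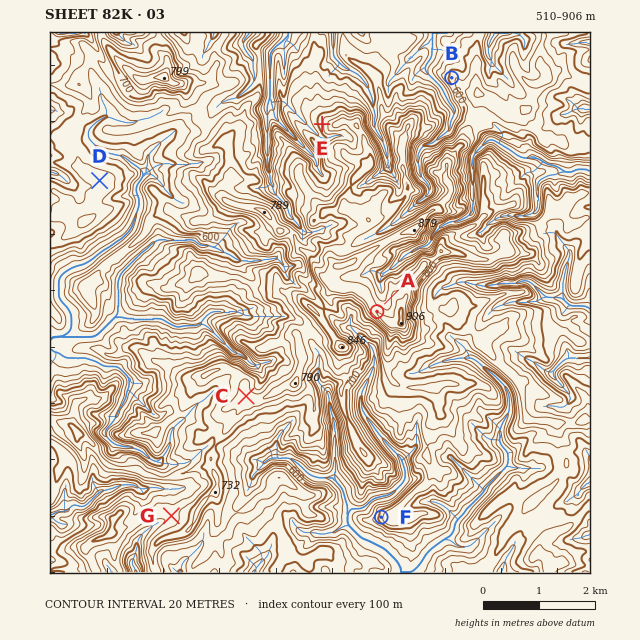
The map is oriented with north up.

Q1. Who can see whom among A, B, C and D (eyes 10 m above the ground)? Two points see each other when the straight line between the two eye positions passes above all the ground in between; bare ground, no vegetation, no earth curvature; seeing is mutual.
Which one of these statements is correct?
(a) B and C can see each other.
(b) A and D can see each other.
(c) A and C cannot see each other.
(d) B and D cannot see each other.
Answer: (d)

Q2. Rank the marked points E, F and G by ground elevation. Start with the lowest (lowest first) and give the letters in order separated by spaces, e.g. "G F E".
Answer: F G E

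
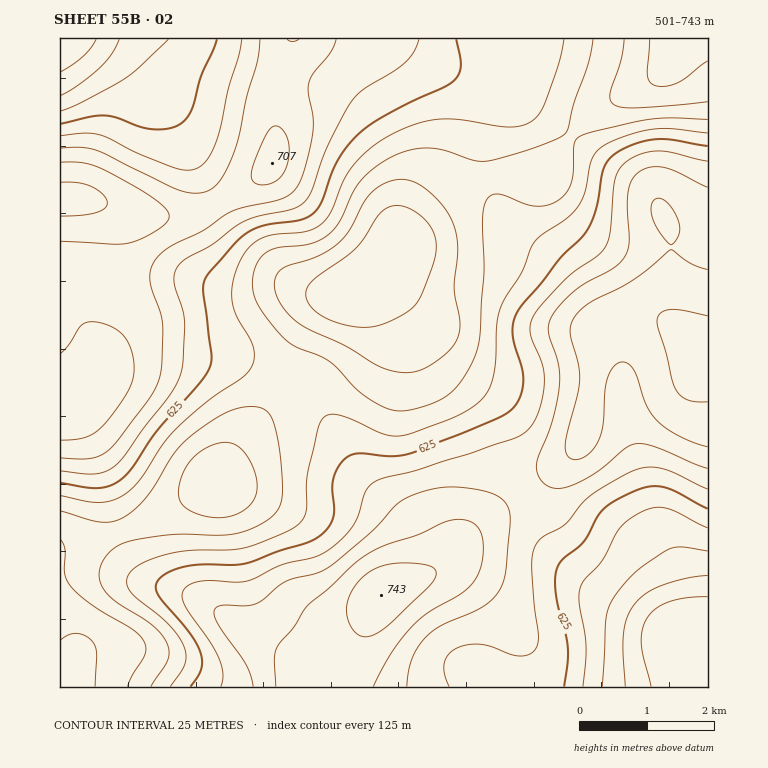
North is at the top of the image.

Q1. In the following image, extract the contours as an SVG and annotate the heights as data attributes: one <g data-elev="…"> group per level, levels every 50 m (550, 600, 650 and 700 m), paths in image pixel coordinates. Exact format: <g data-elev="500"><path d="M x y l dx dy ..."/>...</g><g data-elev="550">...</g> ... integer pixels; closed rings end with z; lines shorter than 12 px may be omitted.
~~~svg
<g data-elev="550"><path d="M625 687l-2-34 0-19 4-15 7-14 11-11 15-8 26-8 22-3"/><path d="M60 539l5 11 0 25 6 12 22 18 41 26 11 12 1 6-1 6-12 20-5 12"/><path d="M214 518l-17-4-13-8-5-9 0-12 6-17 12-14 17-10 15-1 11 5 10 12 6 17 1 15-6 11-10 9-13 5z"/><path d="M400 372l-22-6-31-19-37-17-11-7-10-8-8-10-5-11-2-10 3-10 6-6 36-12 21-14 10-13 15-29 10-10 13-8 14-3 13 3 14 9 15 16 9 16 3 12 2 12-4 44 6 34-1 8-3 9-14 15-22 13-10 2z"/><path d="M708 102l-73 6-14-1-8-3-3-4 0-7 11-32 3-22"/><path d="M96 39l-5 9-8 8-23 16"/></g><g data-elev="600"><path d="M583 687l3-41-7-42 1-14 4-10 19-21 17-31 8-8 12-7 10-5 9-1 15 4 34 17"/><path d="M60 496l26 5 13 1 14-2 12-6 15-14 22-35 15-17 30-27 34-22 8-9 5-10 0-11-4-11-15-25-3-10 0-10 1-14 5-13 6-12 7-9 9-6 8-3 37-4 16-7 9-12 14-33 12-17 20-19 26-15 20-7 19-3 20 1 47 7 14-1 10-5 7-7 6-12 14-39 5-24"/><path d="M708 133l-38-4-22 1-16 4-19 7-10 5-7 6-5 11-5 27-7 15-12 13-24 16-9 8-12 30-19 31-6 18-1 39-3 19-7 15-12 12-25 13-37 14-14 3-17-3-38-17-9-2-7 1-5 4-4 11-11 45-1 36-3 8-6 7-17 8-32 13-15 3-39 0-20 3-27 8-16 10-4 9 2 10 8 9 32 25 9 12 6 12 2 8-1 9-15 22"/><path d="M168 39l-30 29-12 10-43 24-23 9"/></g><g data-elev="650"><path d="M449 687l-5-14 0-10 4-9 10-6 11-4 14 1 29 10 8 1 8-1 7-6 3-11-6-65 0-13 2-10 3-7 5-6 24-13 15-20 9-8 38-23 10-4 10-2 11 1 10 3 39 18"/><path d="M60 471l34 3 10-2 9-4 12-12 50-69 7-20 3-37-2-17-9-32 1-9 4-7 8-7 25-14 31-22 15-6 34-7 12-6 8-13 17-47 22-41 14-13 28-18 12-9 9-10 5-13"/><path d="M708 161l-38-9-16-1-11 2-10 5-8 5-6 6-5 14-4 49-5 15-7 9-22 14-12 11-24 25-8 14-2 7 1 8 11 29 2 20-2 15-4 15-6 11-7 7-12 7-42 14-56 18-32 7-8 4-5 4-5 6-7 24-8 13-14 16-17 10-37 10-36 16-10 1-34-1-10 2-7 5-3 7 3 10 25 38 10 18 3 14-2 12"/><path d="M242 39l-3 17-11 34-11 49-8 19-11 10-11 2-13-2-34-14-31-16-11-4-14-1-24 3"/></g><g data-elev="700"><path d="M373 687l18-34 21-26 17-15 34-20 13-14 6-15 1-18-3-14-7-8-12-4-15 3-27 12-39 13-24 15-27 26-21 17-14 22-16 18-4 13 2 29"/><path d="M60 440l24-2 8-4 9-6 12-14 14-22 5-11 2-12-3-19-6-13-11-9-15-6-10 0-7 3-14 20-8 9"/><path d="M708 270l-16-6-22-14-33 28-16 9-30 15-15 13-5 8-1 9 9 33 0 17-2 16-10 35-2 14 3 10 8 3 10-4 9-9 5-9 2-10 3-37 3-14 7-12 8-3 5 2 6 6 12 34 12 17 9 8 13 7 28 11"/><path d="M669 244l3 0 6-7 2-7-1-7-4-10-6-9-7-5-5-1-3 2-3 5 1 12 7 14z"/><path d="M60 241l54 3 16-1 11-4 16-9 9-7 3-6-4-9-12-10-47-27-22-8-24-1"/><path d="M259 185l9-1 9-4 6-6 4-8 2-12 0-12-4-9-7-7-5 0-5 5-15 33-2 14 4 5z"/><path d="M287 39l5 3 7-3"/></g>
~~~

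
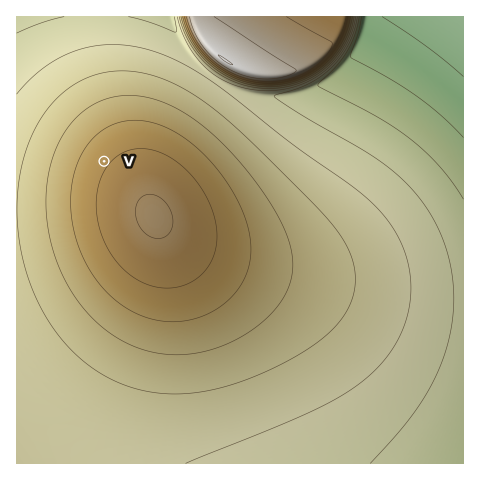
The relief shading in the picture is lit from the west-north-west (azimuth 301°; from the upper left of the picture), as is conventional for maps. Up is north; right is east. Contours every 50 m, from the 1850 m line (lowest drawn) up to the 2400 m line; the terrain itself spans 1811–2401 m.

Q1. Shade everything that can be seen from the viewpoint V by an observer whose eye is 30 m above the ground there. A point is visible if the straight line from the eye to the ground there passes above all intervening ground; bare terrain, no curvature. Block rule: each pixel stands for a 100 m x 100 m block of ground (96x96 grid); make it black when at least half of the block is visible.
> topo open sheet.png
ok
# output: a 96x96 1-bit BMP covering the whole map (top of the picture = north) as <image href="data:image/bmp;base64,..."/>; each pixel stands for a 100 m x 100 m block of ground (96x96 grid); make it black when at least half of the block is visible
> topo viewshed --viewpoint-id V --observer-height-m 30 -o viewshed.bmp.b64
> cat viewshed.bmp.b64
<image width="96" height="96" href="data:image/bmp;base64,Qk2+BAAAAAAAAD4AAAAoAAAAYAAAAGAAAAABAAEAAAAAAIAEAAATCwAAEwsAAAIAAAAAAAAA////AAAAAACAAAAAAAAAAAAAAACAAAAAAAAAAAAAAACAAAAAAAAAAAAAAACAAAAAAAAAAAAAAACAAAAAAAAAAAAAAAAAAAAAAAAAAAAAAAAAAAAAAAAAAAAAAAAAAAAAAAAAAAAAAAAAAAAAAAAAAAAAAAAAAAAAAAAAAAAAAAAAAAAAAAAAAAAAAAAAAAAAAAAAAAAAAAAAAAAAAAAAAAAAAAAAAAAAAAAAAAAAAAAAAAAAAAAAAAAAAAAAAAAAAAAAAAAAAAAAAAAAAAAAAAAAAAAAAAAAAAAAAAAAAAAAAAAAAAAAAAAAAAAAAAAAAAAAAAAAAAAAAAAAAAAAAAAAAAAAAAAAAAAAAAAAAAAAAAAAAAAAAAAAAAAAAAAAAAAAAAAAAAAAAAAAAAAAAAAAAAAAAAAAAAAAAAAAAAAAAAAAAAAAAAAAAAAAAAAAAAAAAAAAAAAAAAAAAAAAAAAAAAAAAAAAAAAAAAAAAAAAAAAAAAAAAAAAAAAAAAAAAAAAAAAAAAAAAAAAAAAAAAAAAAAAAAAAAAAAAAAAAAAAAAAAAAAAAAAAAAAAAAAAAAAAAAAAAAAAAAAAAAAAAAAAAAAAAAAAAAAAAAAAAAAAAAAAAAAAAAAAAACAAAAAAAAAAAAAAACAAAAAAAAAAAAAAACAAAAAAAAAAAAAAACAAAAAAAAAAAAAAADAAAAAAAAAAAAAAADAAAAAAAAAAAAAAADAAAAAAAAAAAAAAADgAAAAAAAAAAAAAADgAAAAAAAAAAAAAADwAAAAAAAAAAAAAADwAAAAAAAAAAAAAAD4AAAAAAAAAAAAAAD8AAAAAAAAAAAAAAD8AAAAAAAAAAAAAAD+AAgAAAAAAAAAAAD/Af8AAAAAAAAAAAD////AAAAAAAAAAAD////gAAAAAAAAAAD////gAAAAAAAAAAD////wAAAAAAAAAAD////wAAAAAAAAAAD////wAAAAAAAAAAD////wAAAAAAAAAAD////wAAAAAAAAAAD////wAAAAAAAAAAD////wAAAAAAAAAAD////wAAAAAAAAAAD////gAAAAAAAAAAD////gAAAAAAAAAAD////gAAAAAAAAAAD////AAAAAAAAAAAD////AAAAAAAAAAAD///+AAAAAAAAAAAD///+AAAAAAAAAAAD///8AAAAAAAAAAAD///8AAAAAAAAAAAD///4AAAAAAAAAAAD///4AAAAAAAAAAAD///wAAAAAAAAAAAD///gAAAAAAAAAAAD///gAAAAAAAAAAAD///gAAAAAAAAAAAD///gAAAB/4AAAAAD///gAAAP//AAAAAD///gAAA/4OAAAAAD///gAAD+AAAAAAAD///gAAH4AAAAAAAD///gAAPgAAAAAAAD///gAAfAAAAAAAAD///gAA+AAAAAAAAD///wAB8AAAAAAAAD///wAB4AAAAAAAAD///wADwAAAAAAAAD///4AHgAAAAAAAAD///4AHgAAAAAAAAD///8AHAAAAAAAAAD///8APAAAAAAAAAA="/>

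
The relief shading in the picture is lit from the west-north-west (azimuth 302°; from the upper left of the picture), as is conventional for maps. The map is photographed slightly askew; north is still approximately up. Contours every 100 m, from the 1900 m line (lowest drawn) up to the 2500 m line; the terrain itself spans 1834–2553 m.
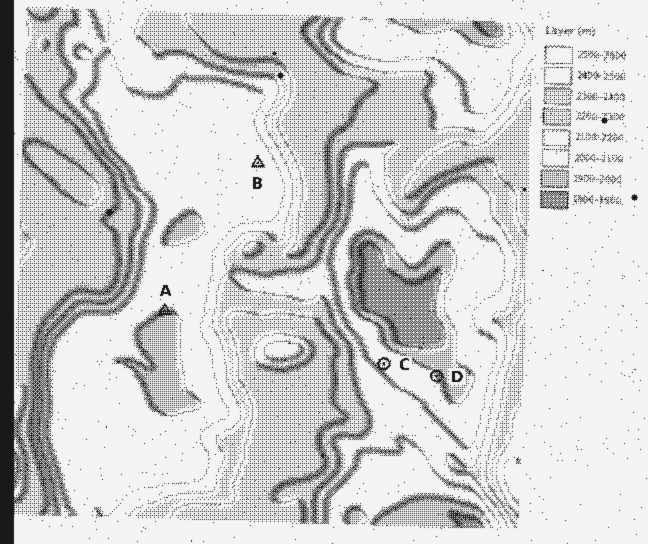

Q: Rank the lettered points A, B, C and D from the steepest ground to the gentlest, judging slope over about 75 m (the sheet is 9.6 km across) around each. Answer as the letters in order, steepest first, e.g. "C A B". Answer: A D C B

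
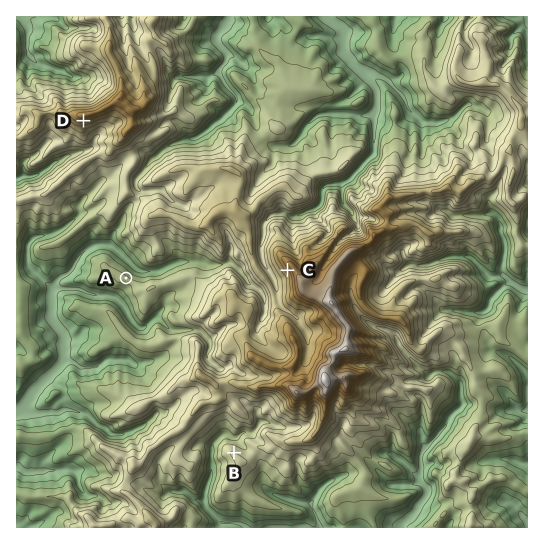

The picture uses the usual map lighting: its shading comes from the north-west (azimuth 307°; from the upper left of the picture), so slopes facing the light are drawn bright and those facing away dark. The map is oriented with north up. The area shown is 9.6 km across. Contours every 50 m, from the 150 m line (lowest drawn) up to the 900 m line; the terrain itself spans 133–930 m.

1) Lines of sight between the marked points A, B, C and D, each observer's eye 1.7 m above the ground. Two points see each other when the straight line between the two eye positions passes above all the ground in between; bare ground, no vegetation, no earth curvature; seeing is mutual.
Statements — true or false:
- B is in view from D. false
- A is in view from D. true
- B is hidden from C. true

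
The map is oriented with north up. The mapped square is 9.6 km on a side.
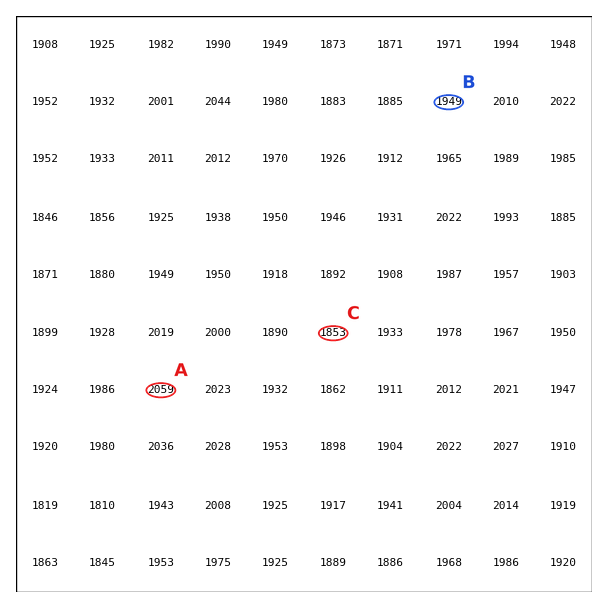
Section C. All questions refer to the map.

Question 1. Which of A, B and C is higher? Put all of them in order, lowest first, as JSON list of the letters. ["C", "B", "A"]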